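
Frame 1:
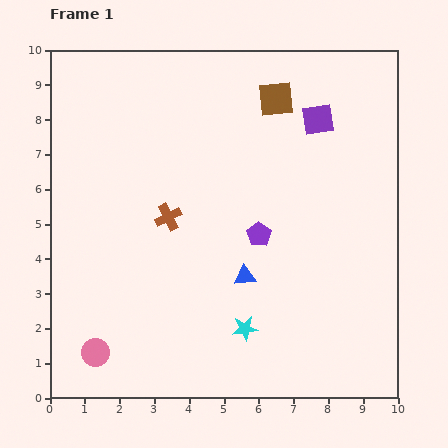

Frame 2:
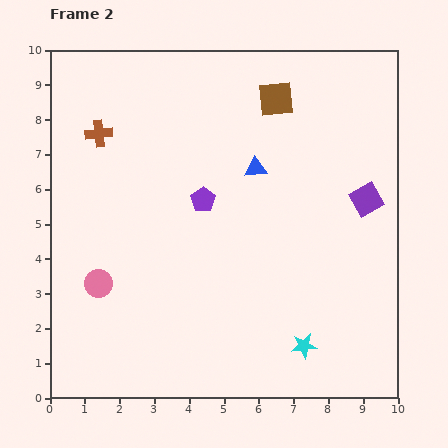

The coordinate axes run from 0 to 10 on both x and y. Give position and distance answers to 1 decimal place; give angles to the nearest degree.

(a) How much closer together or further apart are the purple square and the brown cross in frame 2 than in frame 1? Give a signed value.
+2.8

Distance in frame 1: 5.1. Distance in frame 2: 7.9.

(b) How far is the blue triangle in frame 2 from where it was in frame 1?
3.1

The blue triangle moved from (5.6, 3.5) to (5.9, 6.6), a distance of √(0.3² + 3.1²) ≈ 3.1.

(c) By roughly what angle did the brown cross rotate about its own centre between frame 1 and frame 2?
20° clockwise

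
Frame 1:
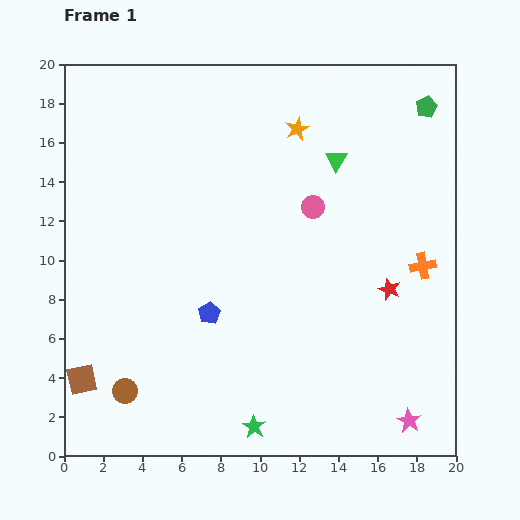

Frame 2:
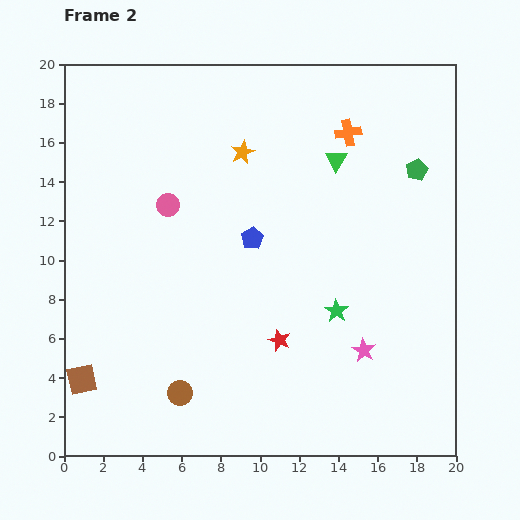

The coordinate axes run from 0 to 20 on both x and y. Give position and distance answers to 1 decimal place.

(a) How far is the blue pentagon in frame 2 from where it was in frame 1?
4.4

The blue pentagon moved from (7.4, 7.3) to (9.6, 11.1), a distance of √(2.2² + 3.8²) ≈ 4.4.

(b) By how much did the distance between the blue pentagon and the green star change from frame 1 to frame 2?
-0.5

Distance in frame 1: 6.2. Distance in frame 2: 5.7.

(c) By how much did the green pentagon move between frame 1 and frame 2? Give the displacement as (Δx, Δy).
(-0.5, -3.2)

The green pentagon was at (18.5, 17.8) in frame 1 and (18.0, 14.6) in frame 2.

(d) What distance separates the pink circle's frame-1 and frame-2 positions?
7.4

The pink circle moved from (12.7, 12.7) to (5.3, 12.8), a distance of √(7.4² + 0.1²) ≈ 7.4.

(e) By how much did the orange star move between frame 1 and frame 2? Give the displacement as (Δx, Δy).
(-2.8, -1.2)

The orange star was at (11.9, 16.7) in frame 1 and (9.1, 15.5) in frame 2.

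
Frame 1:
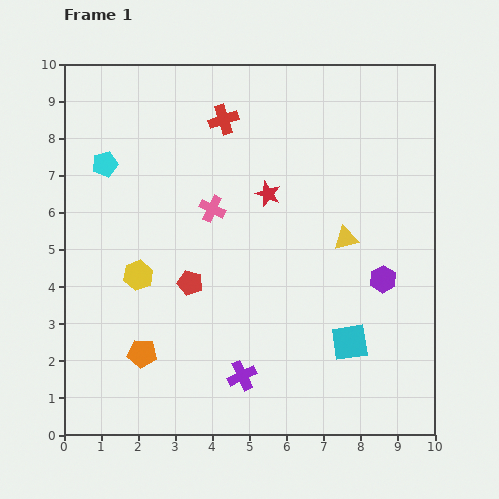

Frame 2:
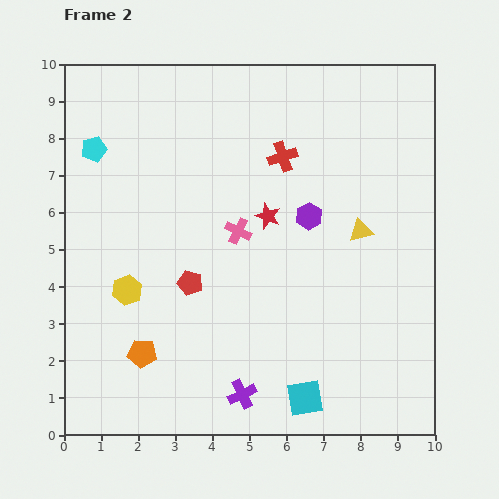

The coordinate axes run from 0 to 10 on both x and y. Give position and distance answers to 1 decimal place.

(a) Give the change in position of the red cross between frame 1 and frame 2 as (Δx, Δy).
(1.6, -1.0)

The red cross was at (4.3, 8.5) in frame 1 and (5.9, 7.5) in frame 2.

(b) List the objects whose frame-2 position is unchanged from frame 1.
the red pentagon, the orange pentagon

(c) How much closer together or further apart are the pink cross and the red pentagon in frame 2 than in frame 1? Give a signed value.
-0.2

Distance in frame 1: 2.1. Distance in frame 2: 1.9.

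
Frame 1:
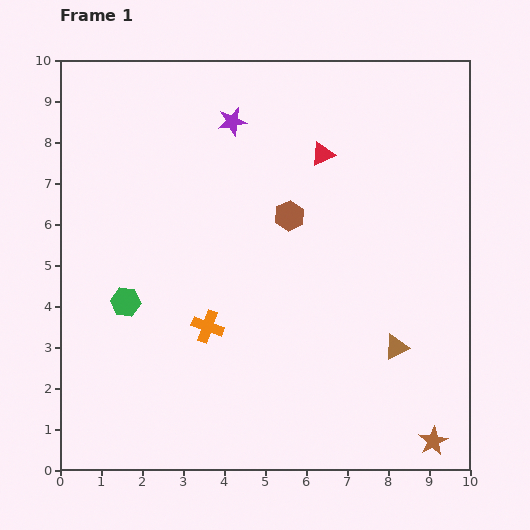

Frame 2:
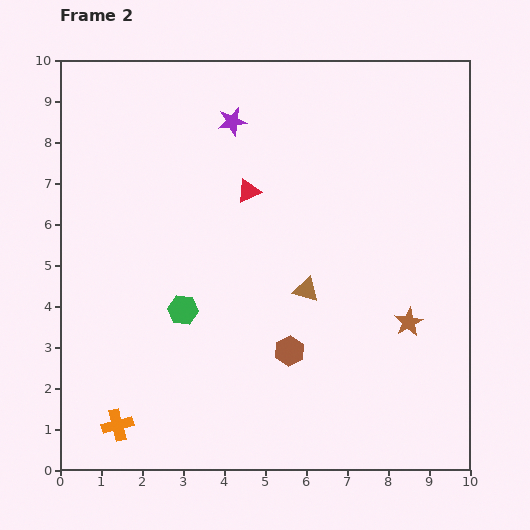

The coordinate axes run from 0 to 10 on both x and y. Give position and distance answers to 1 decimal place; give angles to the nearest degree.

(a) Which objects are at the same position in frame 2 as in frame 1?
the purple star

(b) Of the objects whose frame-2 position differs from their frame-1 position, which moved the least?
the green hexagon

(moved 1.4)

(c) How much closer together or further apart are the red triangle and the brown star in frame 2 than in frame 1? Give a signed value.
-2.5

Distance in frame 1: 7.5. Distance in frame 2: 5.0.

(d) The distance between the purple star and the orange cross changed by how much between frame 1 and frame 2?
+2.9

Distance in frame 1: 5.0. Distance in frame 2: 7.9.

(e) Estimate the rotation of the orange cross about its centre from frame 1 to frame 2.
34° counter-clockwise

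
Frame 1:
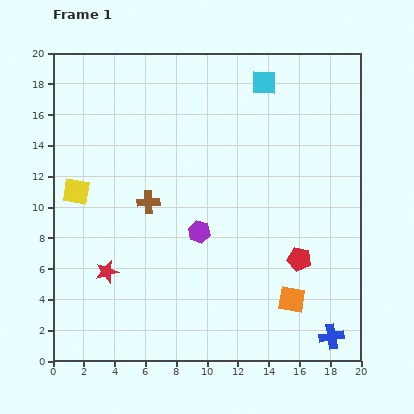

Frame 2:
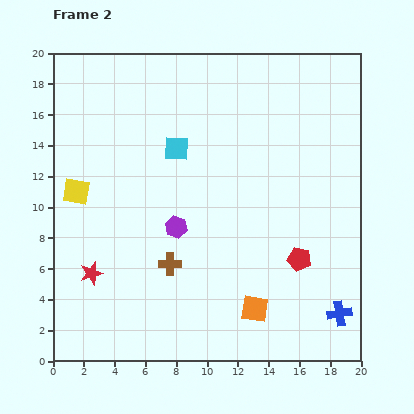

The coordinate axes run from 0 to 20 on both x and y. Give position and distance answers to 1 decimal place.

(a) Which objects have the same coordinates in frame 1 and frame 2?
the red pentagon, the yellow square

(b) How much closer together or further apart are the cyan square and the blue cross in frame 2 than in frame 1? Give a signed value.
-2.0

Distance in frame 1: 17.1. Distance in frame 2: 15.1.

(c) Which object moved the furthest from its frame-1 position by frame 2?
the cyan square

(moved 7.1; next 4.2)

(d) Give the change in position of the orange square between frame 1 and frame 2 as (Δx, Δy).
(-2.4, -0.6)

The orange square was at (15.5, 4.0) in frame 1 and (13.1, 3.4) in frame 2.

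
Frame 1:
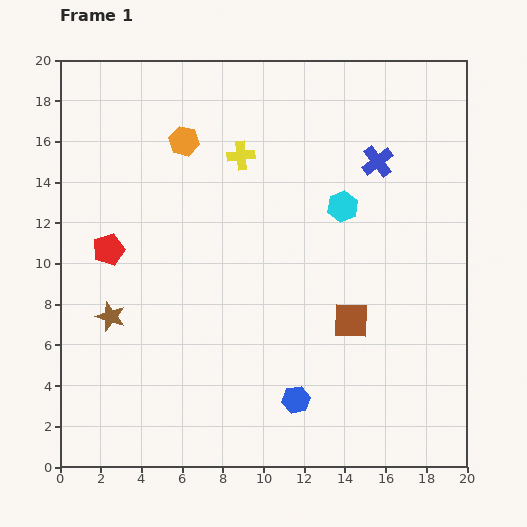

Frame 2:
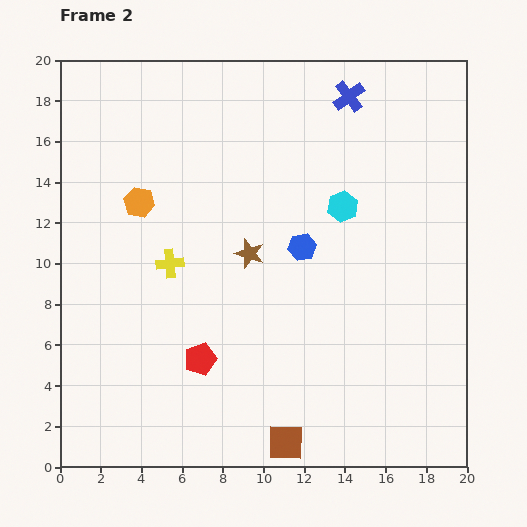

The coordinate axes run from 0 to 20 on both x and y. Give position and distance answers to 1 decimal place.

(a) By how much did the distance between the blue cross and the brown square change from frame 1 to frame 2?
+9.4

Distance in frame 1: 7.9. Distance in frame 2: 17.3.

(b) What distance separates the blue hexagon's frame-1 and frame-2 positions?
7.5

The blue hexagon moved from (11.6, 3.3) to (11.9, 10.8), a distance of √(0.3² + 7.5²) ≈ 7.5.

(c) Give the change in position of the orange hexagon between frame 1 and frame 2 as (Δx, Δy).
(-2.2, -3.0)

The orange hexagon was at (6.1, 16.0) in frame 1 and (3.9, 13.0) in frame 2.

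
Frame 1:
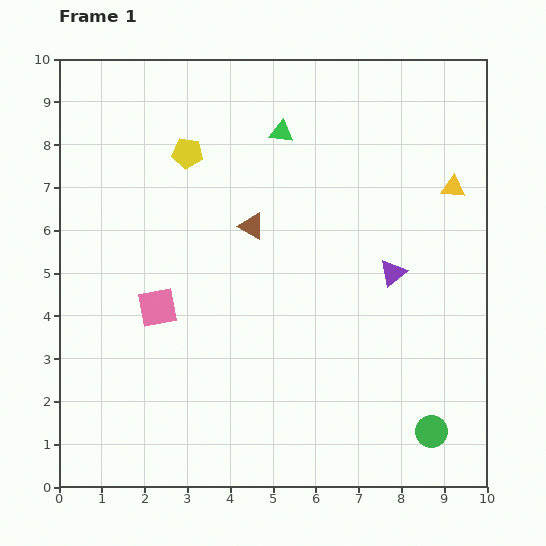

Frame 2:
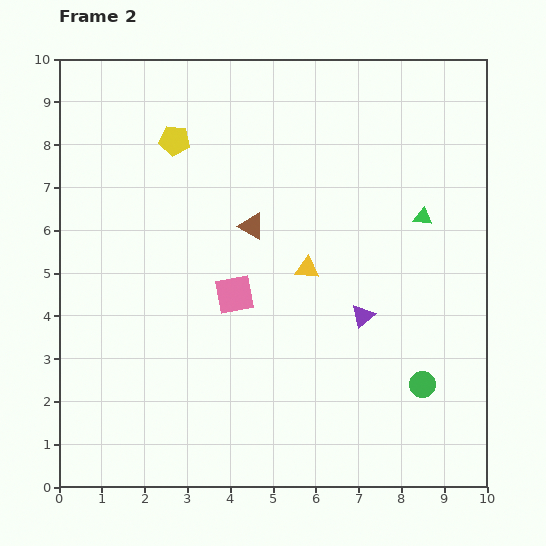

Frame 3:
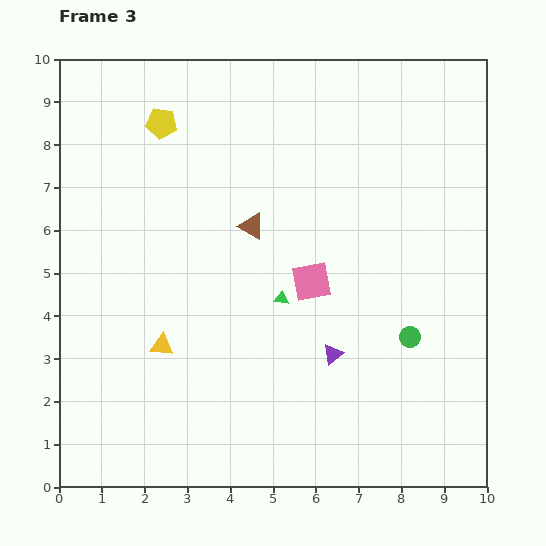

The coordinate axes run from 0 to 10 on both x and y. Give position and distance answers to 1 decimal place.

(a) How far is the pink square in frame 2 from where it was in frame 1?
1.8

The pink square moved from (2.3, 4.2) to (4.1, 4.5), a distance of √(1.8² + 0.3²) ≈ 1.8.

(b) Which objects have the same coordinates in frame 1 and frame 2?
the brown triangle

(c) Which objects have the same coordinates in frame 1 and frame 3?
the brown triangle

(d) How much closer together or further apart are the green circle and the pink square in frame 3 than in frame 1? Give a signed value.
-4.4

Distance in frame 1: 7.0. Distance in frame 3: 2.6.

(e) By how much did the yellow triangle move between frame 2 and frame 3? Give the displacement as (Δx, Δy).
(-3.4, -1.8)

The yellow triangle was at (5.8, 5.1) in frame 2 and (2.4, 3.3) in frame 3.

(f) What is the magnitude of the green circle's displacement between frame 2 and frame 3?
1.1

The green circle moved from (8.5, 2.4) to (8.2, 3.5), a distance of √(0.3² + 1.1²) ≈ 1.1.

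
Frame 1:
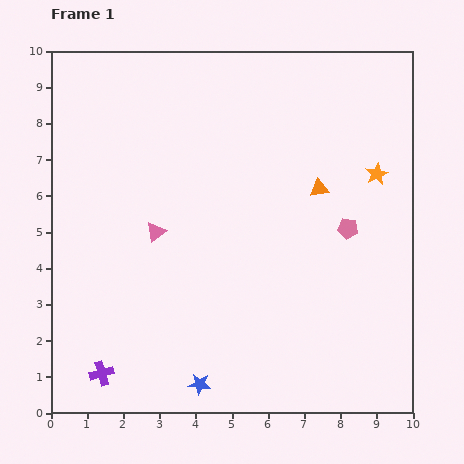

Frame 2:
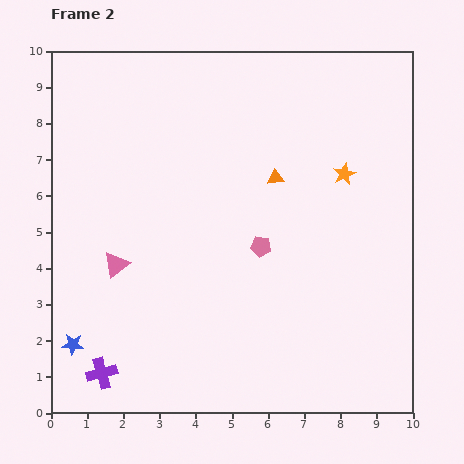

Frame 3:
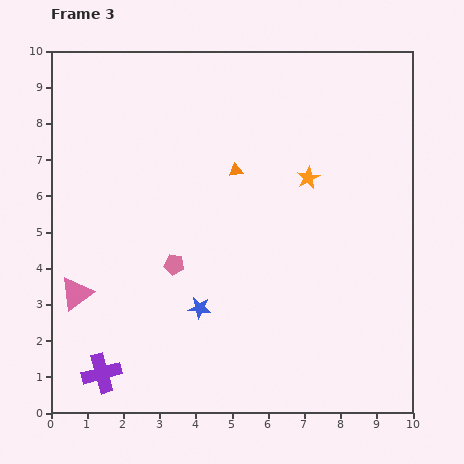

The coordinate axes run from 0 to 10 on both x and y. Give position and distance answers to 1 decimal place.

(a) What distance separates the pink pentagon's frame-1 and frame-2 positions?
2.5

The pink pentagon moved from (8.2, 5.1) to (5.8, 4.6), a distance of √(2.4² + 0.5²) ≈ 2.5.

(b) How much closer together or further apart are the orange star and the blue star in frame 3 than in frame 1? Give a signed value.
-2.9

Distance in frame 1: 7.6. Distance in frame 3: 4.7.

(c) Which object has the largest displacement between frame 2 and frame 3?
the blue star

(moved 3.6; next 2.5)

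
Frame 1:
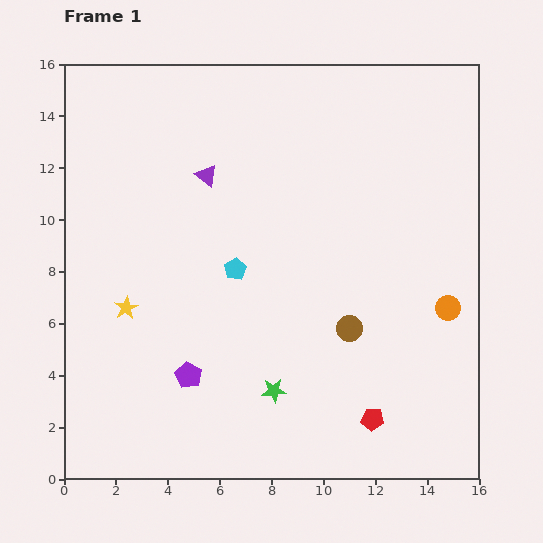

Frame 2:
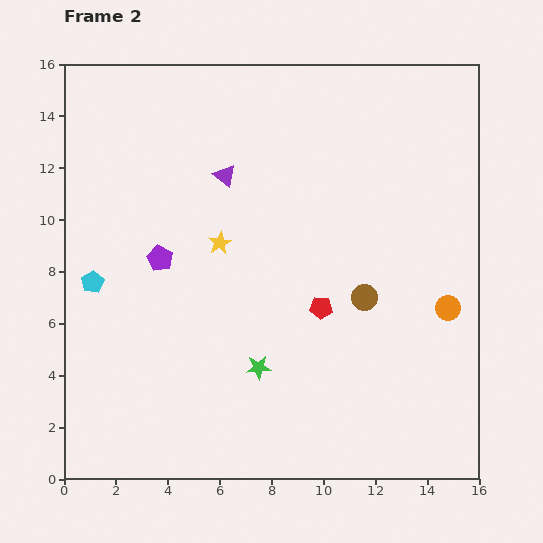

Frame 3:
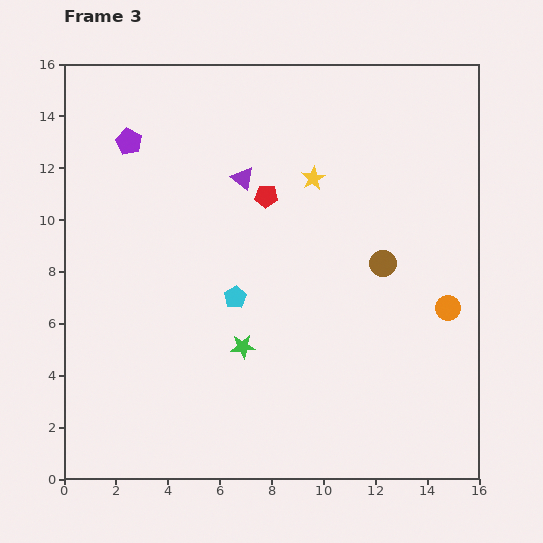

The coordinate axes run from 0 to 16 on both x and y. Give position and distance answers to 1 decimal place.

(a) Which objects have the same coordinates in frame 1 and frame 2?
the orange circle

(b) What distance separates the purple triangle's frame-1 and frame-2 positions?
0.7

The purple triangle moved from (5.5, 11.7) to (6.2, 11.7), a distance of √(0.7² + 0.0²) ≈ 0.7.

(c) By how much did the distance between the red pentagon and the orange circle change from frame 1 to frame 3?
+3.0

Distance in frame 1: 5.2. Distance in frame 3: 8.2.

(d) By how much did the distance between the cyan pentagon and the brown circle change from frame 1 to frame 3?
+0.8

Distance in frame 1: 5.0. Distance in frame 3: 5.8.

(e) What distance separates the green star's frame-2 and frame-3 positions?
1.0

The green star moved from (7.5, 4.3) to (6.9, 5.1), a distance of √(0.6² + 0.8²) ≈ 1.0.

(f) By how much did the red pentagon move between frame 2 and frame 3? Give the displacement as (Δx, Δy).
(-2.1, 4.3)

The red pentagon was at (9.9, 6.6) in frame 2 and (7.8, 10.9) in frame 3.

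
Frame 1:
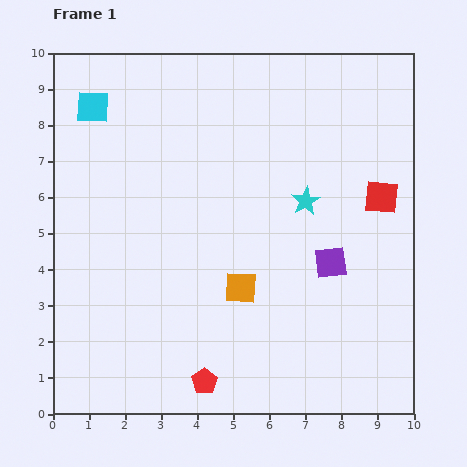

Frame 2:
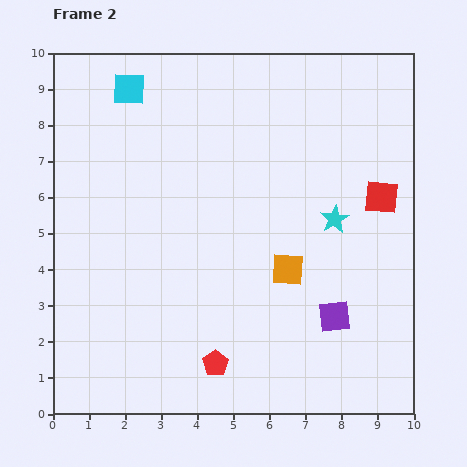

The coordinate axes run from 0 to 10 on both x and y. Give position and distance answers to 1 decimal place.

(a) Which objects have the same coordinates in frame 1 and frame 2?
the red square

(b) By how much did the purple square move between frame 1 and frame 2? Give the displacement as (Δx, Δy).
(0.1, -1.5)

The purple square was at (7.7, 4.2) in frame 1 and (7.8, 2.7) in frame 2.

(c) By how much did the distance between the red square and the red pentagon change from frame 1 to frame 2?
-0.6

Distance in frame 1: 7.1. Distance in frame 2: 6.5.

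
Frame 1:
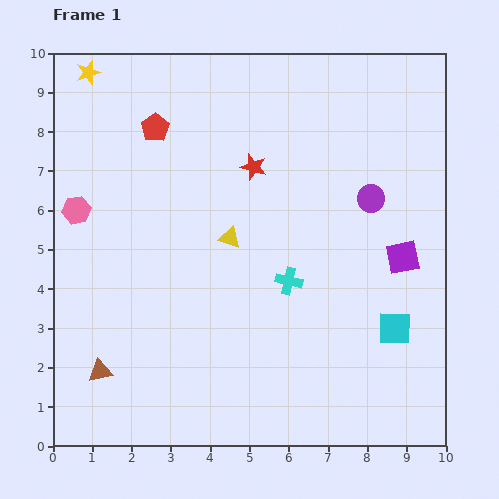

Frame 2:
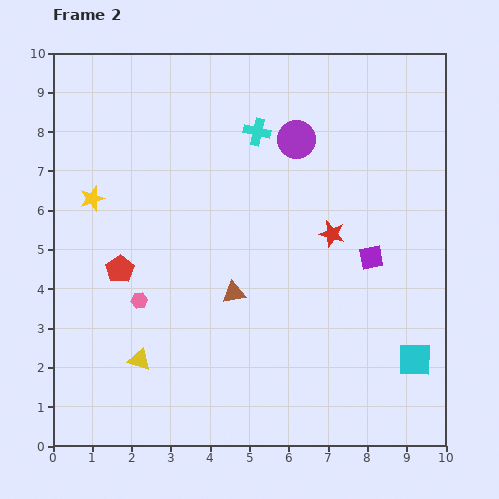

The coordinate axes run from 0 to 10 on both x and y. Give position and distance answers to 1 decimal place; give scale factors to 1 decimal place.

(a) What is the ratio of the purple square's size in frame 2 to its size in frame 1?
0.7×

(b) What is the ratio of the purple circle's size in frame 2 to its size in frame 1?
1.4×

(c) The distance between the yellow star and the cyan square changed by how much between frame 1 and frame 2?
-1.0

Distance in frame 1: 10.2. Distance in frame 2: 9.2.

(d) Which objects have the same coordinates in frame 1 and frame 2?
none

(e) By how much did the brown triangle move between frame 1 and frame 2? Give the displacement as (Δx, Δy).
(3.4, 2.0)

The brown triangle was at (1.2, 1.9) in frame 1 and (4.6, 3.9) in frame 2.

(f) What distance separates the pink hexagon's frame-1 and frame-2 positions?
2.8

The pink hexagon moved from (0.6, 6.0) to (2.2, 3.7), a distance of √(1.6² + 2.3²) ≈ 2.8.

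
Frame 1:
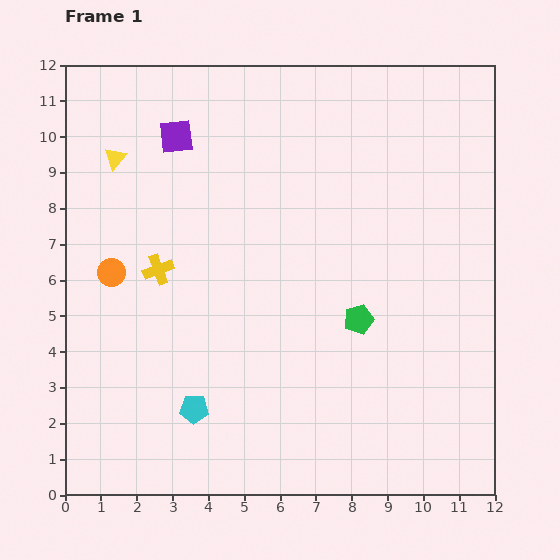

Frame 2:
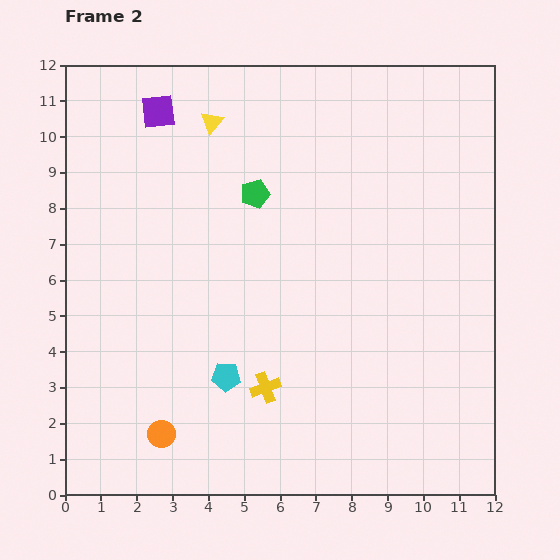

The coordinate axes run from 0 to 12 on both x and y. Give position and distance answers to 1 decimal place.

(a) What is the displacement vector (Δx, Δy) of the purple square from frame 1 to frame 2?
(-0.5, 0.7)

The purple square was at (3.1, 10.0) in frame 1 and (2.6, 10.7) in frame 2.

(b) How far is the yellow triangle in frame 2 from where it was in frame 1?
2.9

The yellow triangle moved from (1.4, 9.4) to (4.1, 10.4), a distance of √(2.7² + 1.0²) ≈ 2.9.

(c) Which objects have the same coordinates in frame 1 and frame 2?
none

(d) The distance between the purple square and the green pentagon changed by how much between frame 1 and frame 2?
-3.7

Distance in frame 1: 7.2. Distance in frame 2: 3.5.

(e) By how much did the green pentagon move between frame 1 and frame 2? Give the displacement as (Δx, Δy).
(-2.9, 3.5)

The green pentagon was at (8.2, 4.9) in frame 1 and (5.3, 8.4) in frame 2.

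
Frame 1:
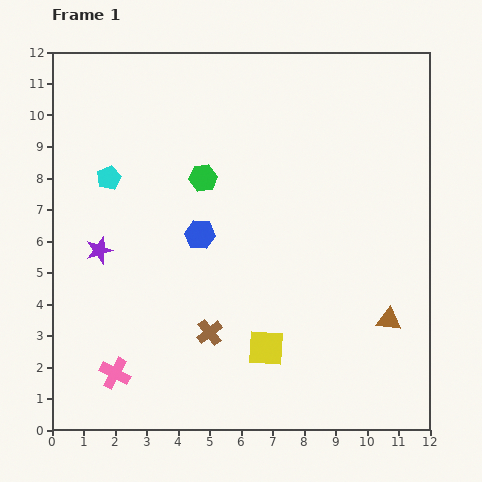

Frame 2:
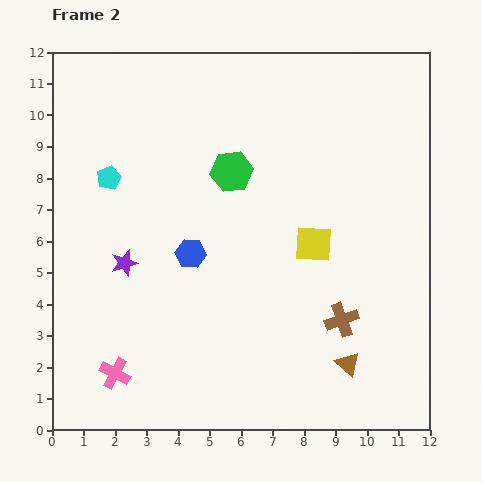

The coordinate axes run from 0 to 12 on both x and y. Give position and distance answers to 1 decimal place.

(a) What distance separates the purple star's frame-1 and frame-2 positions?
0.9

The purple star moved from (1.5, 5.7) to (2.3, 5.3), a distance of √(0.8² + 0.4²) ≈ 0.9.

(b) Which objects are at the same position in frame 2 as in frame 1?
the cyan pentagon, the pink cross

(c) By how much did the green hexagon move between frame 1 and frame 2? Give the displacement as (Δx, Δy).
(0.9, 0.2)

The green hexagon was at (4.8, 8.0) in frame 1 and (5.7, 8.2) in frame 2.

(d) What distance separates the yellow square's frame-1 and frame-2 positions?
3.6

The yellow square moved from (6.8, 2.6) to (8.3, 5.9), a distance of √(1.5² + 3.3²) ≈ 3.6.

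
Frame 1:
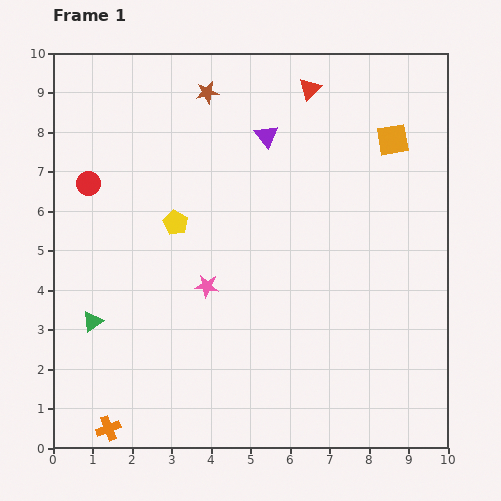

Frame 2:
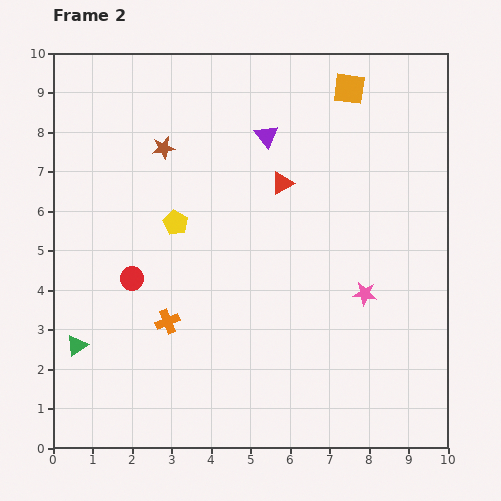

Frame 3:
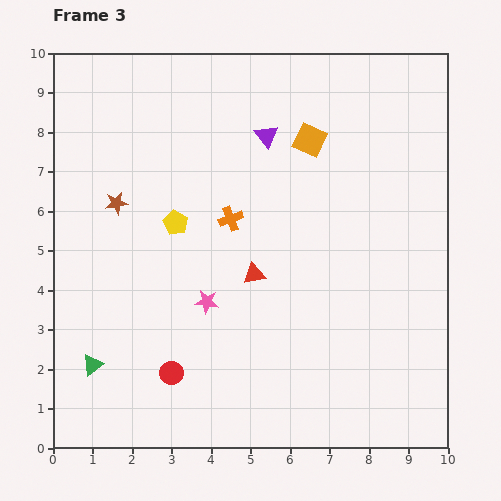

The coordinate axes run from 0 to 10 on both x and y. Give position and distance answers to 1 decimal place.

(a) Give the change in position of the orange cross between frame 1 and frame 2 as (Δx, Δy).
(1.5, 2.7)

The orange cross was at (1.4, 0.5) in frame 1 and (2.9, 3.2) in frame 2.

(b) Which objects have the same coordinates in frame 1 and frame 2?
the yellow pentagon, the purple triangle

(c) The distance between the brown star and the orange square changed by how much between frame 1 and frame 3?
+0.3

Distance in frame 1: 4.9. Distance in frame 3: 5.2.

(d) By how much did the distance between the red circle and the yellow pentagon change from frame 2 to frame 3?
+2.0

Distance in frame 2: 1.8. Distance in frame 3: 3.8.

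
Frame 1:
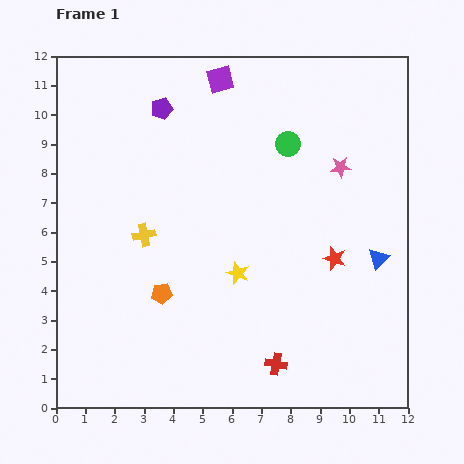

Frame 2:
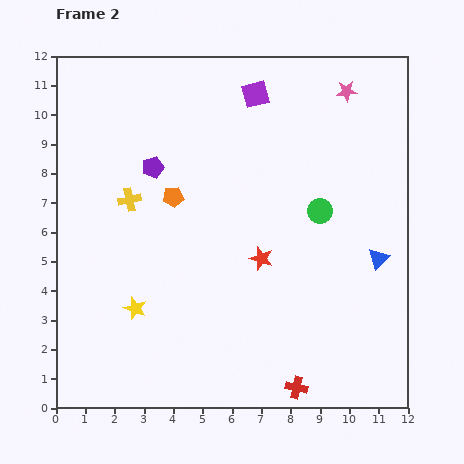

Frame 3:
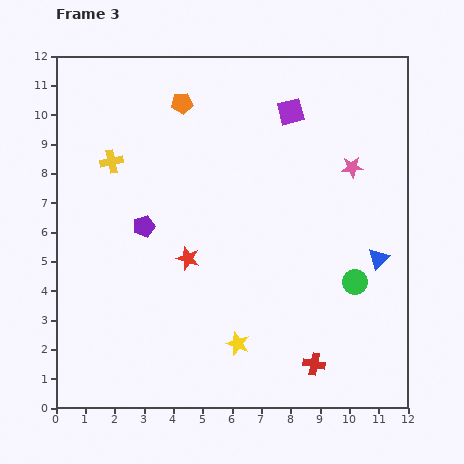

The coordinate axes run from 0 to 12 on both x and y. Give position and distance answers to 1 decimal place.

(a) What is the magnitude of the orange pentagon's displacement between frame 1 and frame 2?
3.3

The orange pentagon moved from (3.6, 3.9) to (4.0, 7.2), a distance of √(0.4² + 3.3²) ≈ 3.3.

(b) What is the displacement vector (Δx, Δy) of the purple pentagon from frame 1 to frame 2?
(-0.3, -2.0)

The purple pentagon was at (3.6, 10.2) in frame 1 and (3.3, 8.2) in frame 2.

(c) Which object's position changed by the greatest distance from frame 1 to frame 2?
the yellow star

(moved 3.7; next 3.3)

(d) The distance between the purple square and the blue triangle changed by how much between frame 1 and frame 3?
-2.3

Distance in frame 1: 8.1. Distance in frame 3: 5.8.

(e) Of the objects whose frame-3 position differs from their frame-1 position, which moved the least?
the pink star

(moved 0.4)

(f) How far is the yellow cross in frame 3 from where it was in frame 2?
1.4

The yellow cross moved from (2.5, 7.1) to (1.9, 8.4), a distance of √(0.6² + 1.3²) ≈ 1.4.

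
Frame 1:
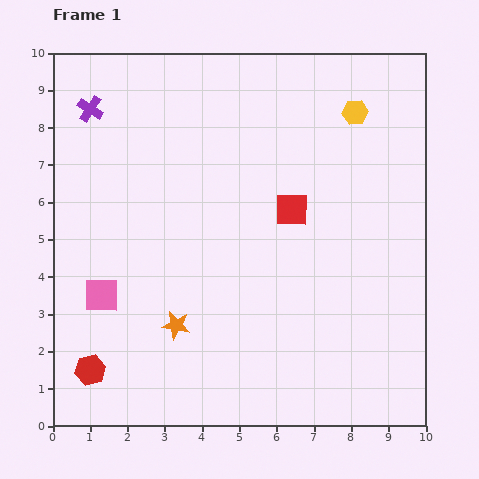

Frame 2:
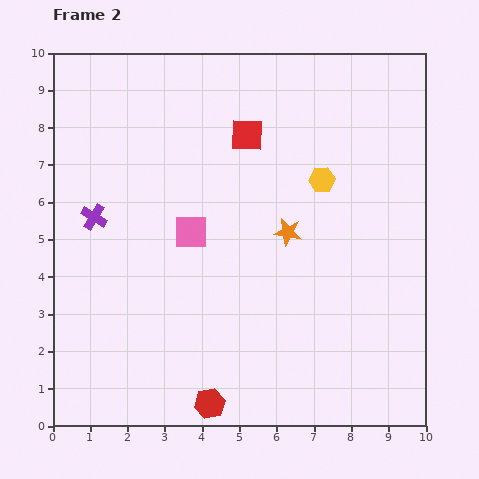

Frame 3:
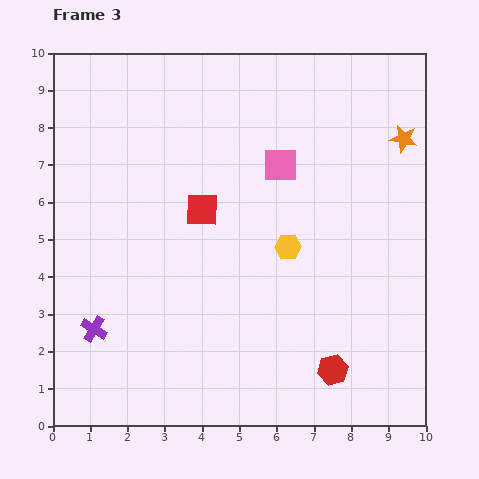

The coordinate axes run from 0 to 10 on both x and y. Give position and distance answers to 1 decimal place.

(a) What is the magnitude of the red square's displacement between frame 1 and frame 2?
2.3

The red square moved from (6.4, 5.8) to (5.2, 7.8), a distance of √(1.2² + 2.0²) ≈ 2.3.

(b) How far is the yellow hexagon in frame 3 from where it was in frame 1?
4.0

The yellow hexagon moved from (8.1, 8.4) to (6.3, 4.8), a distance of √(1.8² + 3.6²) ≈ 4.0.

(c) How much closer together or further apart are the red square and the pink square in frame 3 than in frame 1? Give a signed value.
-3.2

Distance in frame 1: 5.6. Distance in frame 3: 2.4.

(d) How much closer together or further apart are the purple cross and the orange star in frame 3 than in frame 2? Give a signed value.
+4.5

Distance in frame 2: 5.2. Distance in frame 3: 9.7.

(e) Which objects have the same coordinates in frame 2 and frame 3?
none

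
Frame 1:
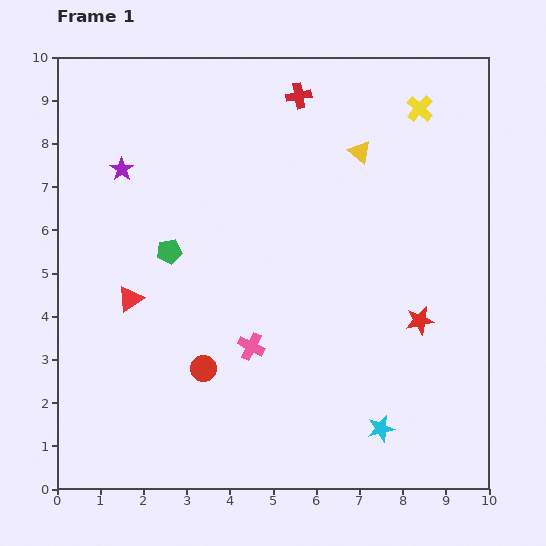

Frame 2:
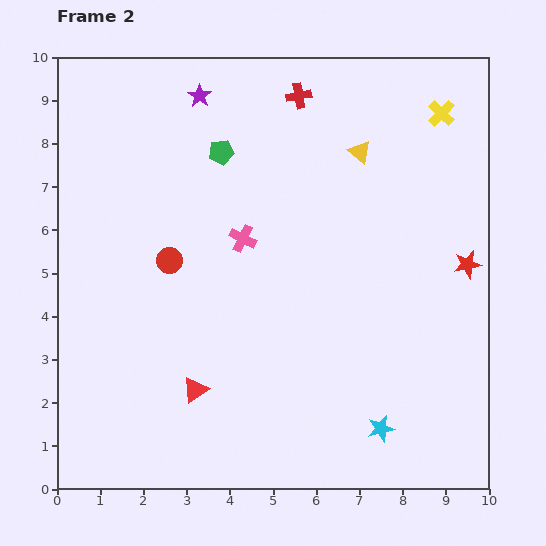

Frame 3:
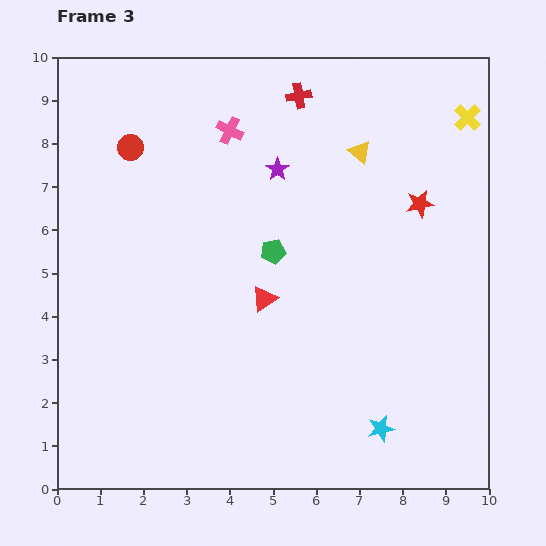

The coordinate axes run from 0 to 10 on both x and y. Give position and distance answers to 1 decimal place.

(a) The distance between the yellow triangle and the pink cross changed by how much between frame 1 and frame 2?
-1.7

Distance in frame 1: 5.1. Distance in frame 2: 3.4.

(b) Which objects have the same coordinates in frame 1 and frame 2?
the yellow triangle, the red cross, the cyan star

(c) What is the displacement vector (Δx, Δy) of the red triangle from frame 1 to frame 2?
(1.5, -2.1)

The red triangle was at (1.7, 4.4) in frame 1 and (3.2, 2.3) in frame 2.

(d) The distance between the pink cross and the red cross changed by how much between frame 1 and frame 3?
-4.1

Distance in frame 1: 5.9. Distance in frame 3: 1.8.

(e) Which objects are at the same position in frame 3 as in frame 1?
the yellow triangle, the red cross, the cyan star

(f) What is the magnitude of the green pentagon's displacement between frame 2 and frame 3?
2.6

The green pentagon moved from (3.8, 7.8) to (5.0, 5.5), a distance of √(1.2² + 2.3²) ≈ 2.6.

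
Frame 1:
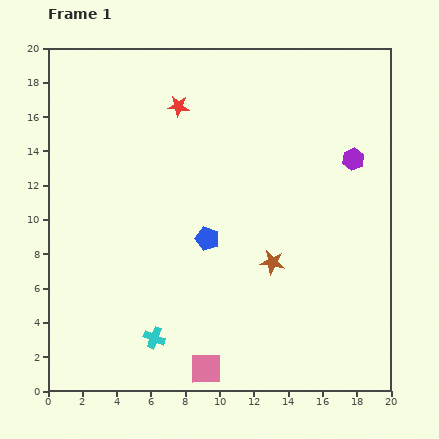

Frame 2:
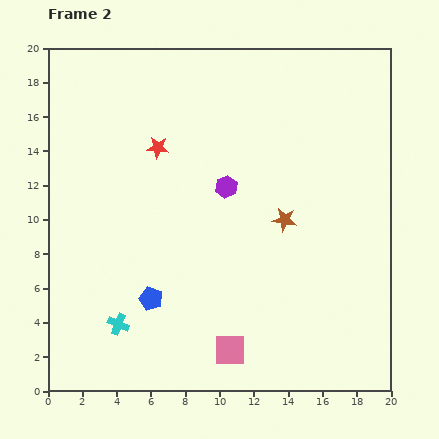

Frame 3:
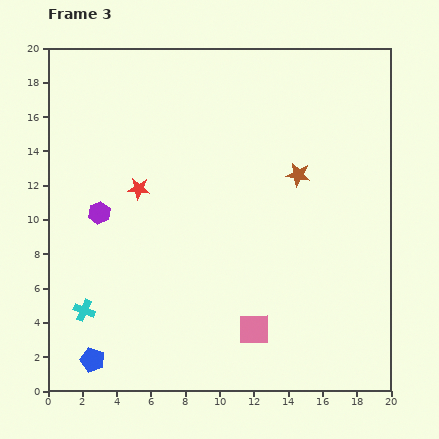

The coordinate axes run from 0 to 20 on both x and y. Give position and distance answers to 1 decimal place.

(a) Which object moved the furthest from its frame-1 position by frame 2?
the purple hexagon

(moved 7.6; next 4.8)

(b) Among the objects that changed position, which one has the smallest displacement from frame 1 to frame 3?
the pink square

(moved 3.6)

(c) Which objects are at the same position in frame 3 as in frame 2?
none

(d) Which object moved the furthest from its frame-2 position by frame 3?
the purple hexagon

(moved 7.6; next 5.0)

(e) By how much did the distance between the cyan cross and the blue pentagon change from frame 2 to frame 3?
+0.5

Distance in frame 2: 2.4. Distance in frame 3: 2.9.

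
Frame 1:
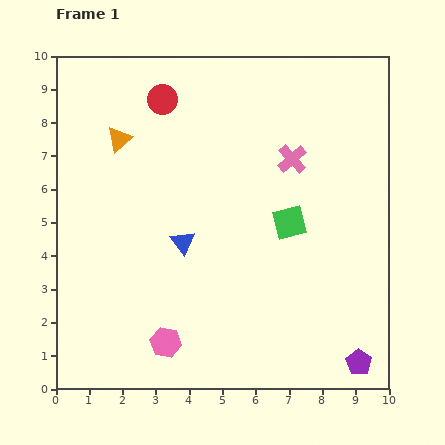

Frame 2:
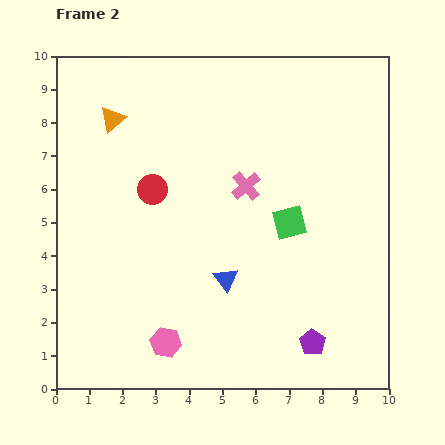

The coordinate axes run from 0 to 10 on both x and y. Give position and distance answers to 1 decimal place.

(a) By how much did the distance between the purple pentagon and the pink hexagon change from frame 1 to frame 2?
-1.4

Distance in frame 1: 5.8. Distance in frame 2: 4.4.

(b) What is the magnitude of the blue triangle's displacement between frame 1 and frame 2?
1.7

The blue triangle moved from (3.8, 4.4) to (5.1, 3.3), a distance of √(1.3² + 1.1²) ≈ 1.7.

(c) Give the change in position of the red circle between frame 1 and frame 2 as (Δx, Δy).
(-0.3, -2.7)

The red circle was at (3.2, 8.7) in frame 1 and (2.9, 6.0) in frame 2.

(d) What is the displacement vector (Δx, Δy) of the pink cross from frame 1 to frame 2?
(-1.4, -0.8)

The pink cross was at (7.1, 6.9) in frame 1 and (5.7, 6.1) in frame 2.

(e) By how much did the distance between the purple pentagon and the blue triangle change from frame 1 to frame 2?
-3.2

Distance in frame 1: 6.4. Distance in frame 2: 3.2.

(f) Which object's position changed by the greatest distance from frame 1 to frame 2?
the red circle

(moved 2.7; next 1.7)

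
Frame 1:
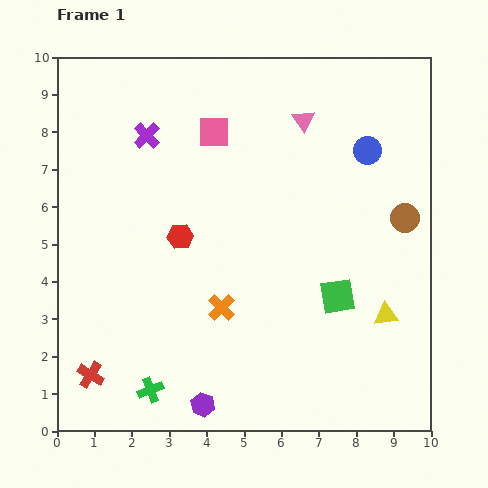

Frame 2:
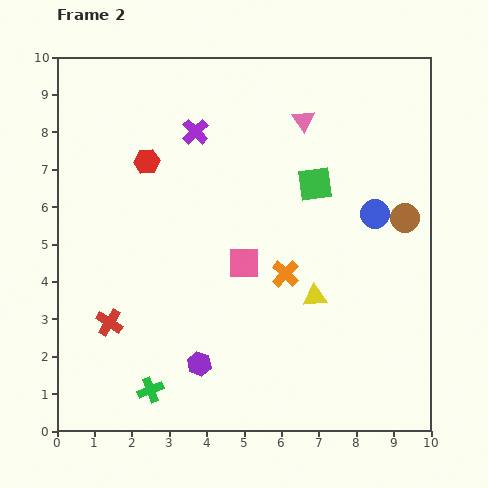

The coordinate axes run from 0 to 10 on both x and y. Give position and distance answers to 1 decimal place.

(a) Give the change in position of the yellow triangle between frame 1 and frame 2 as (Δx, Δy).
(-1.9, 0.5)

The yellow triangle was at (8.8, 3.1) in frame 1 and (6.9, 3.6) in frame 2.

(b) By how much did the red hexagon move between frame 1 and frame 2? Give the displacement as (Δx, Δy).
(-0.9, 2.0)

The red hexagon was at (3.3, 5.2) in frame 1 and (2.4, 7.2) in frame 2.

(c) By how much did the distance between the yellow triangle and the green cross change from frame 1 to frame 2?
-1.5

Distance in frame 1: 6.6. Distance in frame 2: 5.1.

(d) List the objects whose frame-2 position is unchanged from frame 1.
the green cross, the brown circle, the pink triangle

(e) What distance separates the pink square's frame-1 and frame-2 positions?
3.6

The pink square moved from (4.2, 8.0) to (5.0, 4.5), a distance of √(0.8² + 3.5²) ≈ 3.6.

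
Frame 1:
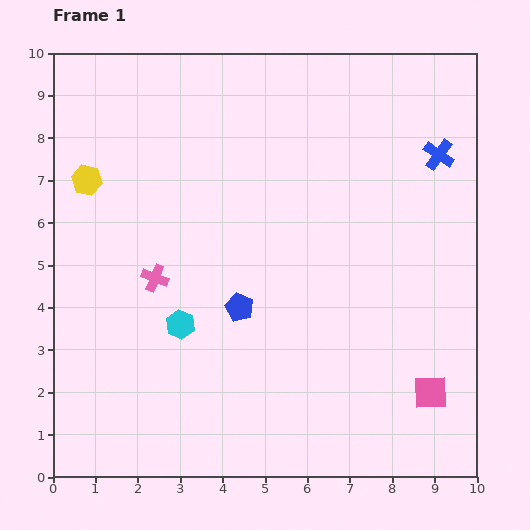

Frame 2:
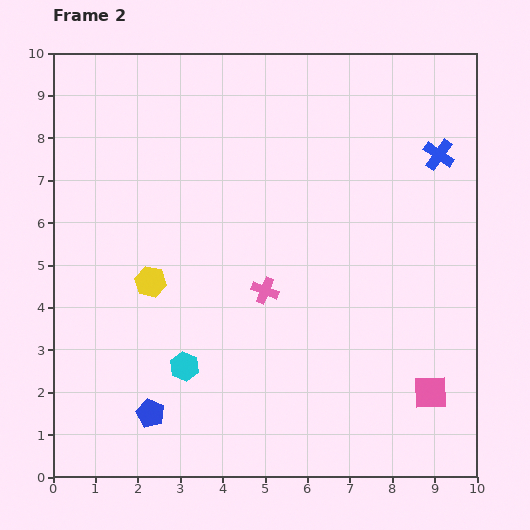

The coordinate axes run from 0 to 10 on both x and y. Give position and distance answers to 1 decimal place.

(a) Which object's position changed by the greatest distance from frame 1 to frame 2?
the blue pentagon

(moved 3.3; next 2.8)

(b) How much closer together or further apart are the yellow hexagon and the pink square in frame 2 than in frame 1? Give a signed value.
-2.4

Distance in frame 1: 9.5. Distance in frame 2: 7.1.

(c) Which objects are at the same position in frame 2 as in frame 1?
the blue cross, the pink square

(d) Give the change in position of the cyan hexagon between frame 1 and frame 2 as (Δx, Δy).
(0.1, -1.0)

The cyan hexagon was at (3.0, 3.6) in frame 1 and (3.1, 2.6) in frame 2.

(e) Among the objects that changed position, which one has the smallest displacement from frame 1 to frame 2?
the cyan hexagon

(moved 1.0)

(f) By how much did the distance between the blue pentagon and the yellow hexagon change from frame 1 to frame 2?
-1.6

Distance in frame 1: 4.7. Distance in frame 2: 3.1.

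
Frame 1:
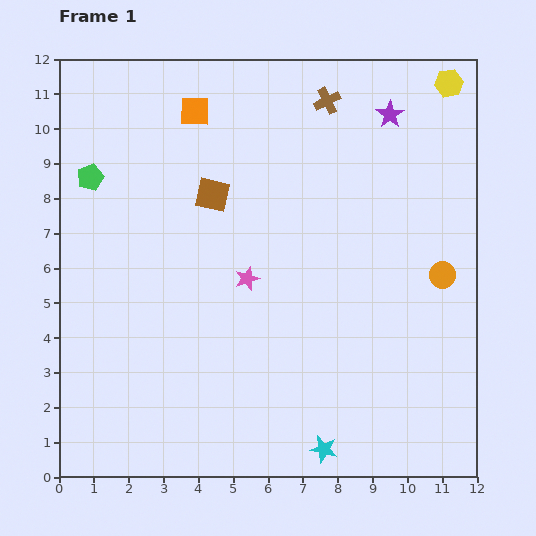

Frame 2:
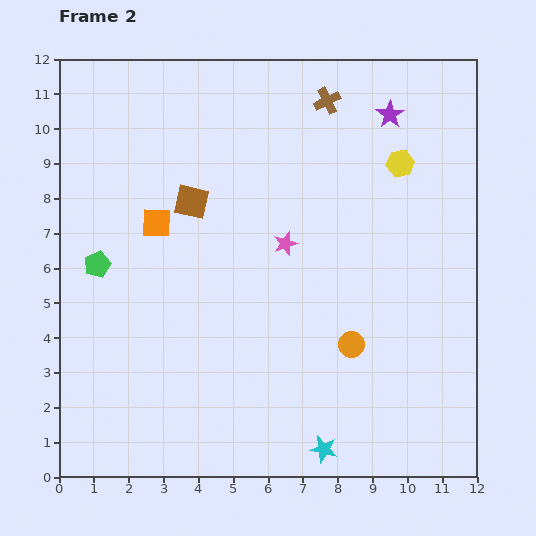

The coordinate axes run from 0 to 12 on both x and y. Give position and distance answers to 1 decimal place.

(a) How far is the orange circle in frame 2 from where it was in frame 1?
3.3

The orange circle moved from (11.0, 5.8) to (8.4, 3.8), a distance of √(2.6² + 2.0²) ≈ 3.3.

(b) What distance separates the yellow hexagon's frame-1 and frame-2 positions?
2.7

The yellow hexagon moved from (11.2, 11.3) to (9.8, 9.0), a distance of √(1.4² + 2.3²) ≈ 2.7.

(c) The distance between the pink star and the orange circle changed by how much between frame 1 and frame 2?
-2.1

Distance in frame 1: 5.6. Distance in frame 2: 3.5.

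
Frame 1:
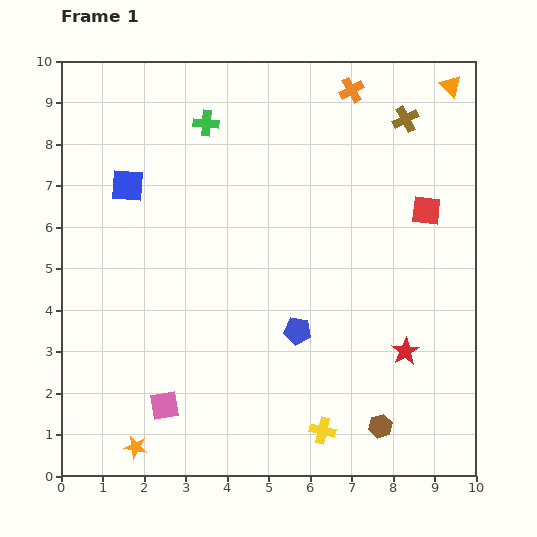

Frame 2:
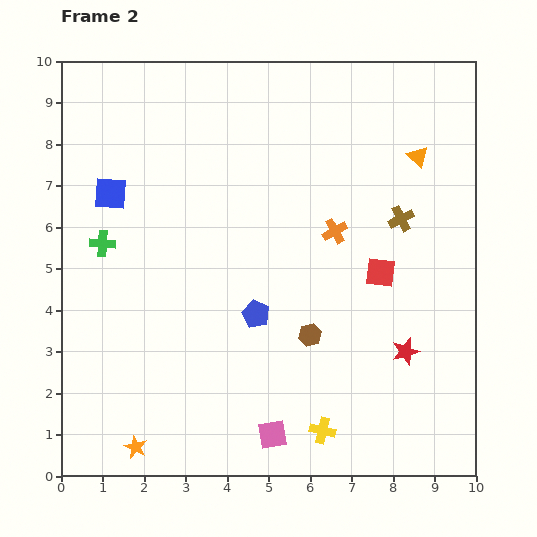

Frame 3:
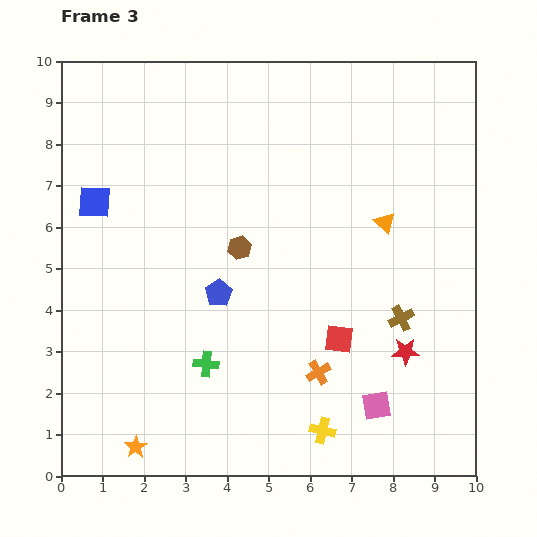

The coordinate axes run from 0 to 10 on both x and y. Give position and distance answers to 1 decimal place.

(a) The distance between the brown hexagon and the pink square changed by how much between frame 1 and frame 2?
-2.6

Distance in frame 1: 5.2. Distance in frame 2: 2.6.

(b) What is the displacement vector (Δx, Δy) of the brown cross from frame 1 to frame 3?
(-0.1, -4.8)

The brown cross was at (8.3, 8.6) in frame 1 and (8.2, 3.8) in frame 3.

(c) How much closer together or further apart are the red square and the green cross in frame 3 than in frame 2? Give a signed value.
-3.4

Distance in frame 2: 6.7. Distance in frame 3: 3.3.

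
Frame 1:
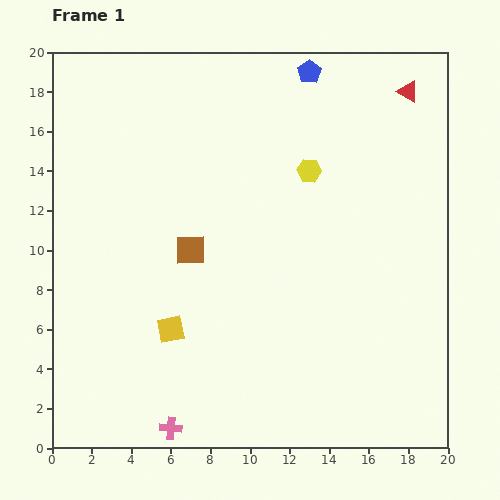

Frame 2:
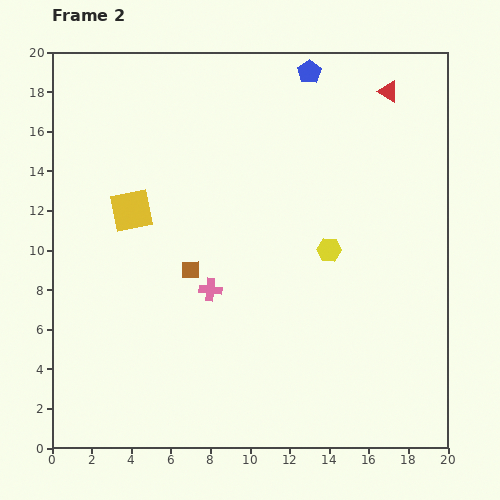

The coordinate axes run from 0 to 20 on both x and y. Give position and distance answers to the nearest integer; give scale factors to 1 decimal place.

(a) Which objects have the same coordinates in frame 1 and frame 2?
the blue pentagon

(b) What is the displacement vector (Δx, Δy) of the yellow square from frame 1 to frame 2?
(-2, 6)

The yellow square was at (6, 6) in frame 1 and (4, 12) in frame 2.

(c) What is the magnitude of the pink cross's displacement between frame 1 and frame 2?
7

The pink cross moved from (6, 1) to (8, 8), a distance of √(2² + 7²) ≈ 7.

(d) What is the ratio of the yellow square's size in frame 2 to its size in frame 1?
1.6×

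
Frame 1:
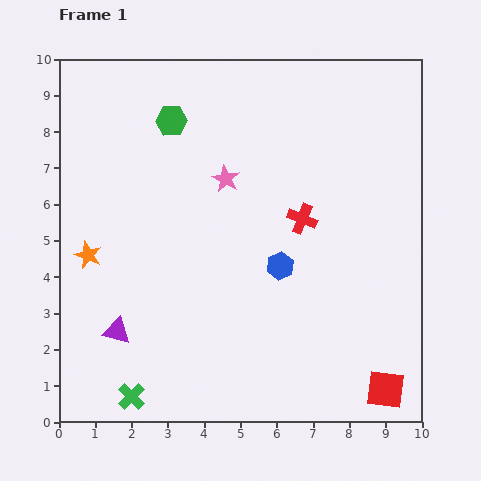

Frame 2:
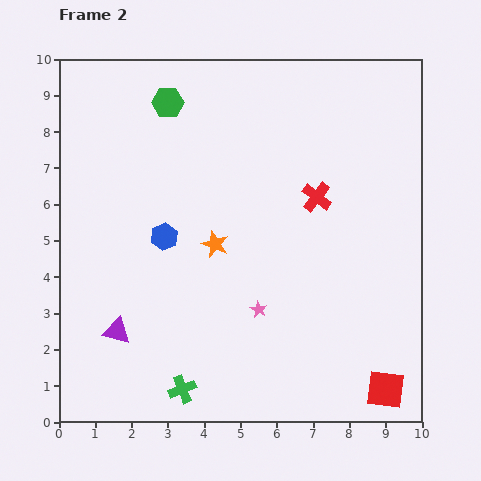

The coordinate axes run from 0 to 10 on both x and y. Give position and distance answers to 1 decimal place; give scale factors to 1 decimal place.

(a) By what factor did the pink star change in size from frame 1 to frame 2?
0.6×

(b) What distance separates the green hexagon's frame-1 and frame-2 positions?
0.5

The green hexagon moved from (3.1, 8.3) to (3.0, 8.8), a distance of √(0.1² + 0.5²) ≈ 0.5.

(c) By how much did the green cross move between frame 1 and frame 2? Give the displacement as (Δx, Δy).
(1.4, 0.2)

The green cross was at (2.0, 0.7) in frame 1 and (3.4, 0.9) in frame 2.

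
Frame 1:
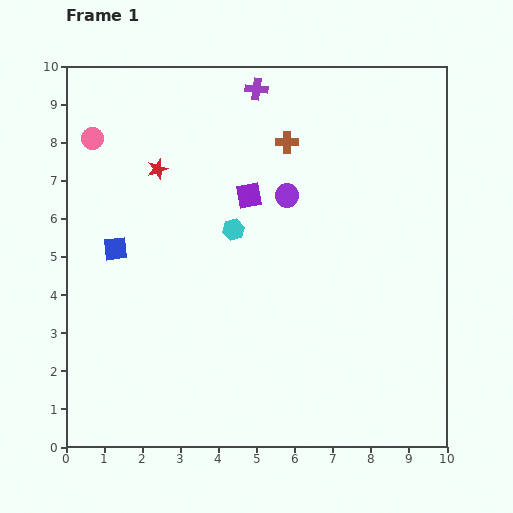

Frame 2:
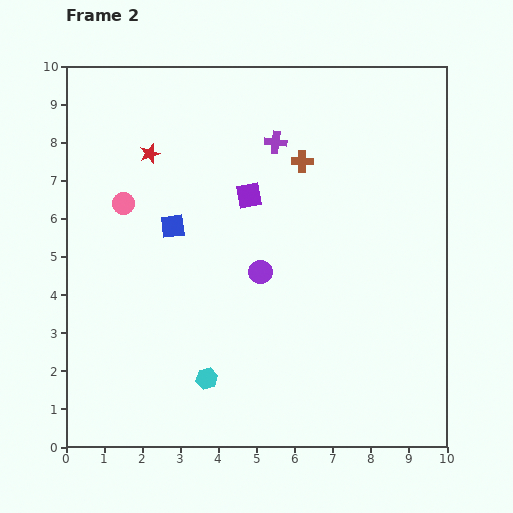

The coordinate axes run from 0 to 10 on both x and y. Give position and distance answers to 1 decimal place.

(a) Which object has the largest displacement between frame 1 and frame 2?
the cyan hexagon

(moved 4.0; next 2.1)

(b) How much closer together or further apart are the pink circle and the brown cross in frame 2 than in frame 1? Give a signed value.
-0.3

Distance in frame 1: 5.1. Distance in frame 2: 4.8.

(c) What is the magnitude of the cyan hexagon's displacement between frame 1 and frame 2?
4.0

The cyan hexagon moved from (4.4, 5.7) to (3.7, 1.8), a distance of √(0.7² + 3.9²) ≈ 4.0.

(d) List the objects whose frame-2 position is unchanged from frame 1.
the purple square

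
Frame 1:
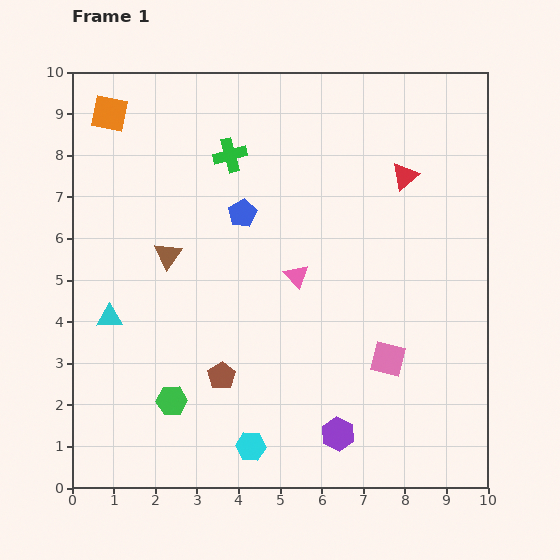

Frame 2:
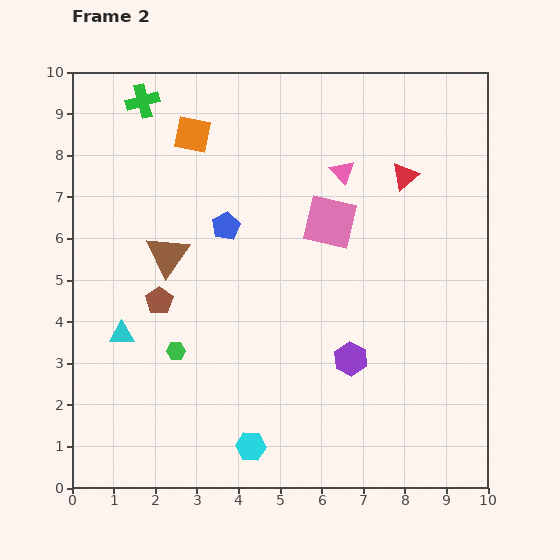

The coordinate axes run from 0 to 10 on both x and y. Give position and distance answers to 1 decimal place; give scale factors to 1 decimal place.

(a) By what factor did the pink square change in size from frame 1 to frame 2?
1.5×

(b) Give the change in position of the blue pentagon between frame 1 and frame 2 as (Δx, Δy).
(-0.4, -0.3)

The blue pentagon was at (4.1, 6.6) in frame 1 and (3.7, 6.3) in frame 2.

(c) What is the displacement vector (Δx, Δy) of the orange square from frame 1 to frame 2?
(2.0, -0.5)

The orange square was at (0.9, 9.0) in frame 1 and (2.9, 8.5) in frame 2.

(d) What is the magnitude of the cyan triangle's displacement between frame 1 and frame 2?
0.5

The cyan triangle moved from (0.9, 4.1) to (1.2, 3.7), a distance of √(0.3² + 0.4²) ≈ 0.5.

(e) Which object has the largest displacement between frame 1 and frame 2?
the pink square

(moved 3.6; next 2.7)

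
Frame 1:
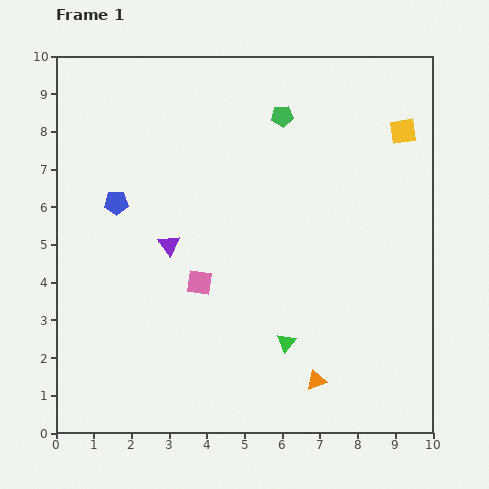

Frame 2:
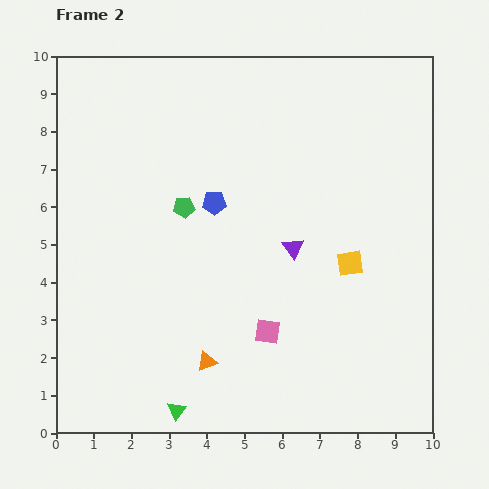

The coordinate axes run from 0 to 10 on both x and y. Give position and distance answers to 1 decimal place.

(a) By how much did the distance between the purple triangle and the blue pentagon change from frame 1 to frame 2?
+0.6

Distance in frame 1: 1.8. Distance in frame 2: 2.4.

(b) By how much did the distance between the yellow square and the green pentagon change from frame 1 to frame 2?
+1.4

Distance in frame 1: 3.2. Distance in frame 2: 4.6.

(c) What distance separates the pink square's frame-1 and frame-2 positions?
2.2

The pink square moved from (3.8, 4.0) to (5.6, 2.7), a distance of √(1.8² + 1.3²) ≈ 2.2.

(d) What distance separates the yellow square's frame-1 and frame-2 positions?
3.8

The yellow square moved from (9.2, 8.0) to (7.8, 4.5), a distance of √(1.4² + 3.5²) ≈ 3.8.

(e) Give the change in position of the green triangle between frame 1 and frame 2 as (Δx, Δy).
(-2.9, -1.8)

The green triangle was at (6.1, 2.4) in frame 1 and (3.2, 0.6) in frame 2.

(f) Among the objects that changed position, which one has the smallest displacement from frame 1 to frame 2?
the pink square

(moved 2.2)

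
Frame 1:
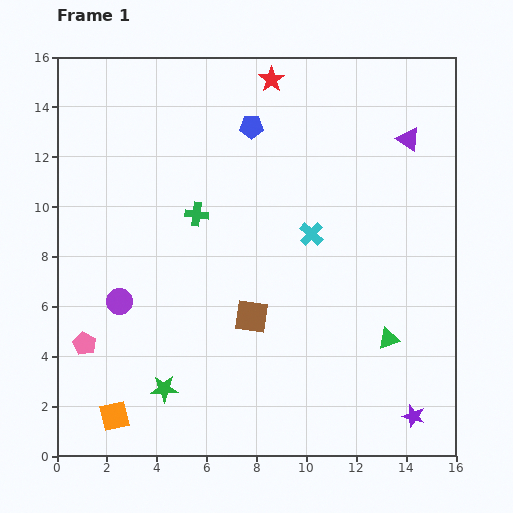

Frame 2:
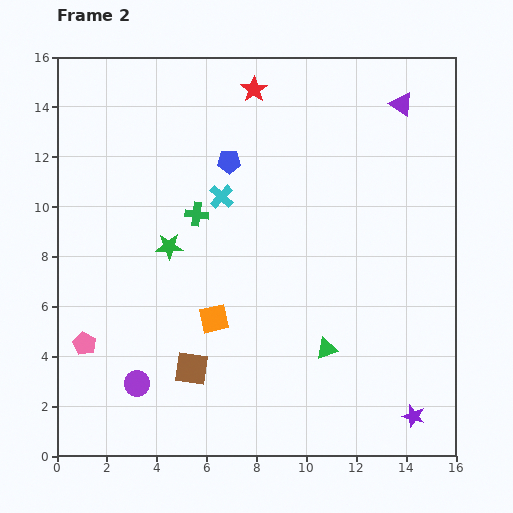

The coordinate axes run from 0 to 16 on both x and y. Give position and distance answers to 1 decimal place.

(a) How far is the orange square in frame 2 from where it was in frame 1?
5.6

The orange square moved from (2.3, 1.6) to (6.3, 5.5), a distance of √(4.0² + 3.9²) ≈ 5.6.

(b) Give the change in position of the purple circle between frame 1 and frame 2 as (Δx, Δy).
(0.7, -3.3)

The purple circle was at (2.5, 6.2) in frame 1 and (3.2, 2.9) in frame 2.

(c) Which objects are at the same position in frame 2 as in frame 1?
the green cross, the pink pentagon, the purple star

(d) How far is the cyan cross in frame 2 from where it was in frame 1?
3.9

The cyan cross moved from (10.2, 8.9) to (6.6, 10.4), a distance of √(3.6² + 1.5²) ≈ 3.9.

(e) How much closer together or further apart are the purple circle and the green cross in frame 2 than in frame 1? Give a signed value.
+2.5

Distance in frame 1: 4.7. Distance in frame 2: 7.2.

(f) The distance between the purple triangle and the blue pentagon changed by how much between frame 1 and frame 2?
+1.0

Distance in frame 1: 6.3. Distance in frame 2: 7.3.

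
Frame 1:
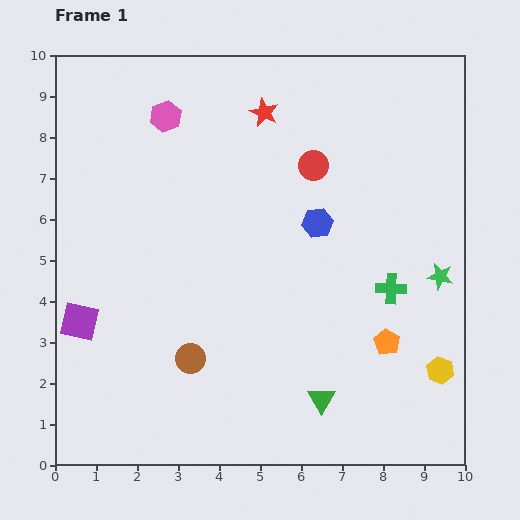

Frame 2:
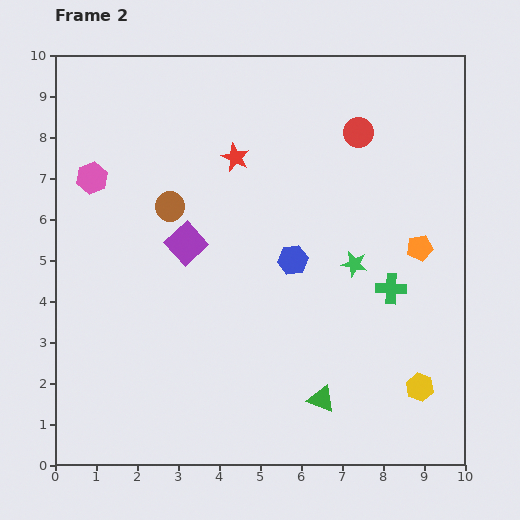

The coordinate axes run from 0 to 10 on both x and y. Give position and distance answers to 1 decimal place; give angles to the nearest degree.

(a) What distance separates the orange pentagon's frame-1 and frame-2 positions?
2.4

The orange pentagon moved from (8.1, 3.0) to (8.9, 5.3), a distance of √(0.8² + 2.3²) ≈ 2.4.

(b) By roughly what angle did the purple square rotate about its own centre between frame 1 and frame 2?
35° clockwise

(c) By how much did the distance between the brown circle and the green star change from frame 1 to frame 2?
-1.7

Distance in frame 1: 6.4. Distance in frame 2: 4.7.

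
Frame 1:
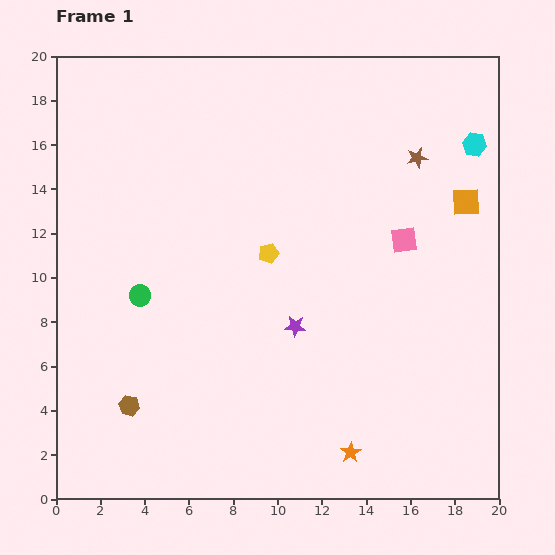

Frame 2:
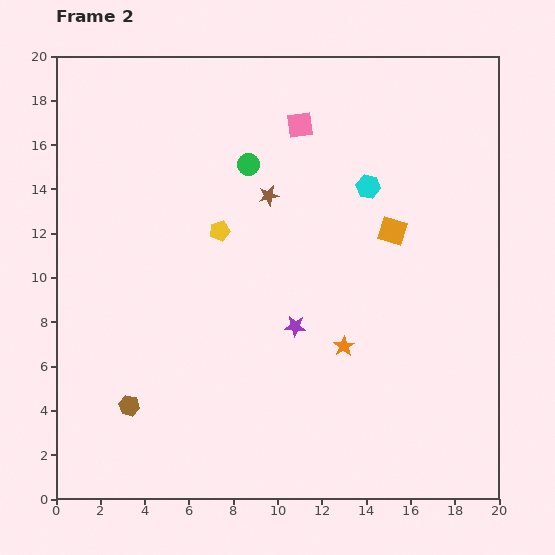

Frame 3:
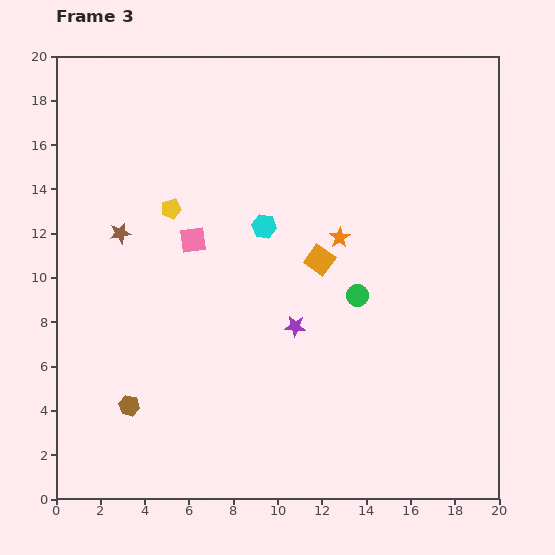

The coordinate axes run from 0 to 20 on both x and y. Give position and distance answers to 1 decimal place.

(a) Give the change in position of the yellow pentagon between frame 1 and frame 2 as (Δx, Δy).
(-2.2, 1.0)

The yellow pentagon was at (9.6, 11.1) in frame 1 and (7.4, 12.1) in frame 2.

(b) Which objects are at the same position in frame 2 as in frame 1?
the purple star, the brown hexagon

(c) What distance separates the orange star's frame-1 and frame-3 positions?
9.7

The orange star moved from (13.3, 2.1) to (12.8, 11.8), a distance of √(0.5² + 9.7²) ≈ 9.7.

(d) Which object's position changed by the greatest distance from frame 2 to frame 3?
the green circle

(moved 7.7; next 7.1)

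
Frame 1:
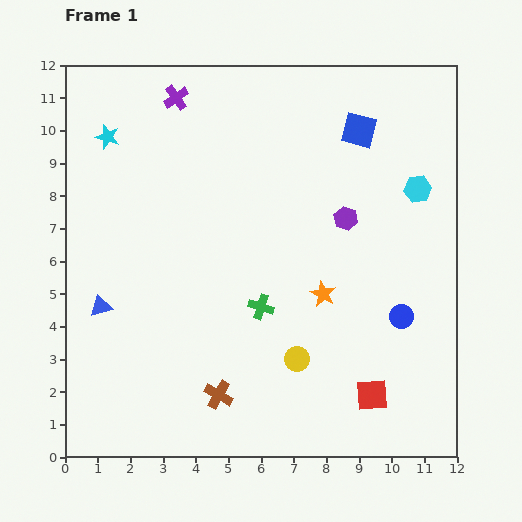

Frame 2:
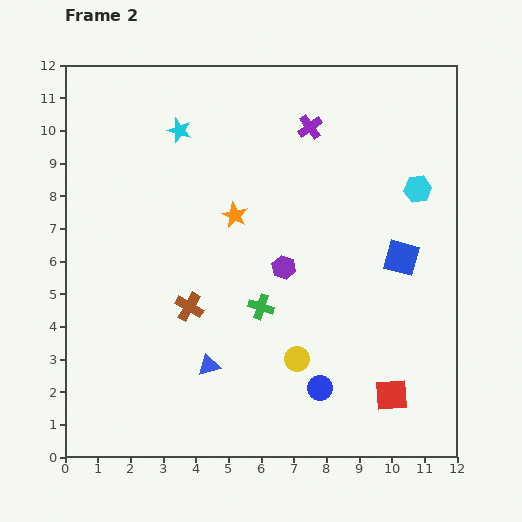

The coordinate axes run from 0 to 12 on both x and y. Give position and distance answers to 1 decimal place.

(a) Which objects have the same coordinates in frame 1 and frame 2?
the green cross, the cyan hexagon, the yellow circle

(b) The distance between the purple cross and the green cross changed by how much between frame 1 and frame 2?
-1.2

Distance in frame 1: 6.9. Distance in frame 2: 5.7.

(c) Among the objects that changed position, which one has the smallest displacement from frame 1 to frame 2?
the red square

(moved 0.6)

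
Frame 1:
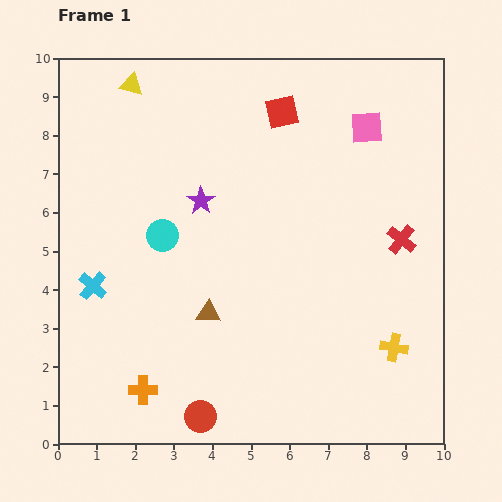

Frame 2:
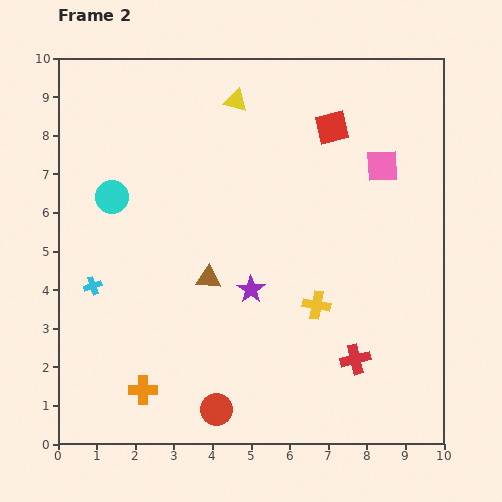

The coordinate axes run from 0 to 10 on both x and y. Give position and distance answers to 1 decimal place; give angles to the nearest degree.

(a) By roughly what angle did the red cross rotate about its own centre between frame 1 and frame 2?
38° clockwise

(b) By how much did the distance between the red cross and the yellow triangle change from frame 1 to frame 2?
-0.7

Distance in frame 1: 8.1. Distance in frame 2: 7.4.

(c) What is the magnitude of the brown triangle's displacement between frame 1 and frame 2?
0.9

The brown triangle moved from (3.9, 3.4) to (3.9, 4.3), a distance of √(0.0² + 0.9²) ≈ 0.9.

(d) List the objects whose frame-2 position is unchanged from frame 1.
the orange cross, the cyan cross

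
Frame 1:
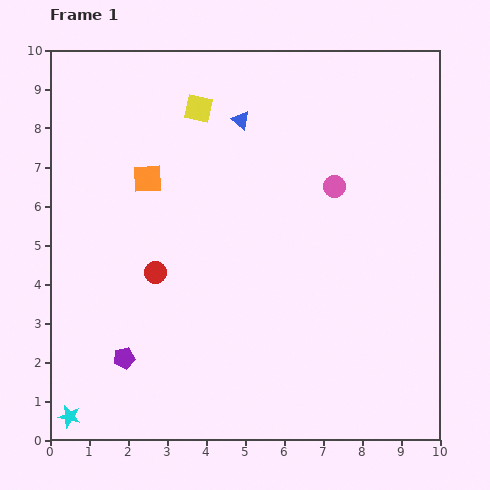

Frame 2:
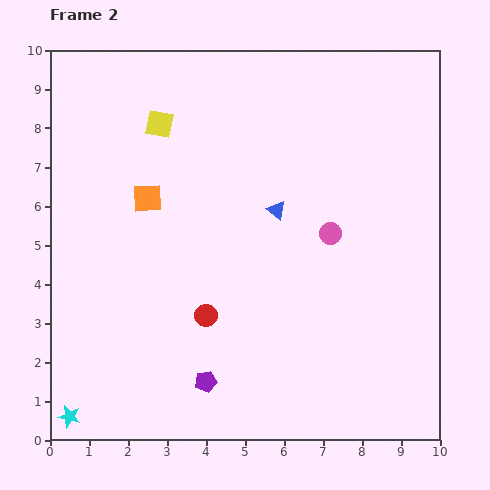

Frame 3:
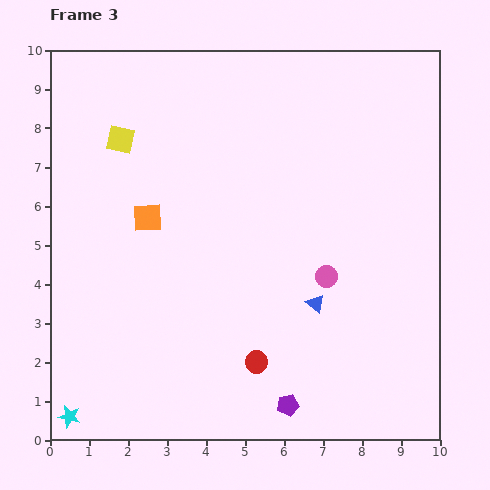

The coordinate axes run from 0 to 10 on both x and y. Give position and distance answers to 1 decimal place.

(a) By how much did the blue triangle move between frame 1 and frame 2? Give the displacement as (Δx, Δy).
(0.9, -2.3)

The blue triangle was at (4.9, 8.2) in frame 1 and (5.8, 5.9) in frame 2.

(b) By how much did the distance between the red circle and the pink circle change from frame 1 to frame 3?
-2.3

Distance in frame 1: 5.1. Distance in frame 3: 2.8.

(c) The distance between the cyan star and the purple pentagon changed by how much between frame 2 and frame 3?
+2.0

Distance in frame 2: 3.6. Distance in frame 3: 5.6.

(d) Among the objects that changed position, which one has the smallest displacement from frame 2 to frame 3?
the orange square

(moved 0.5)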